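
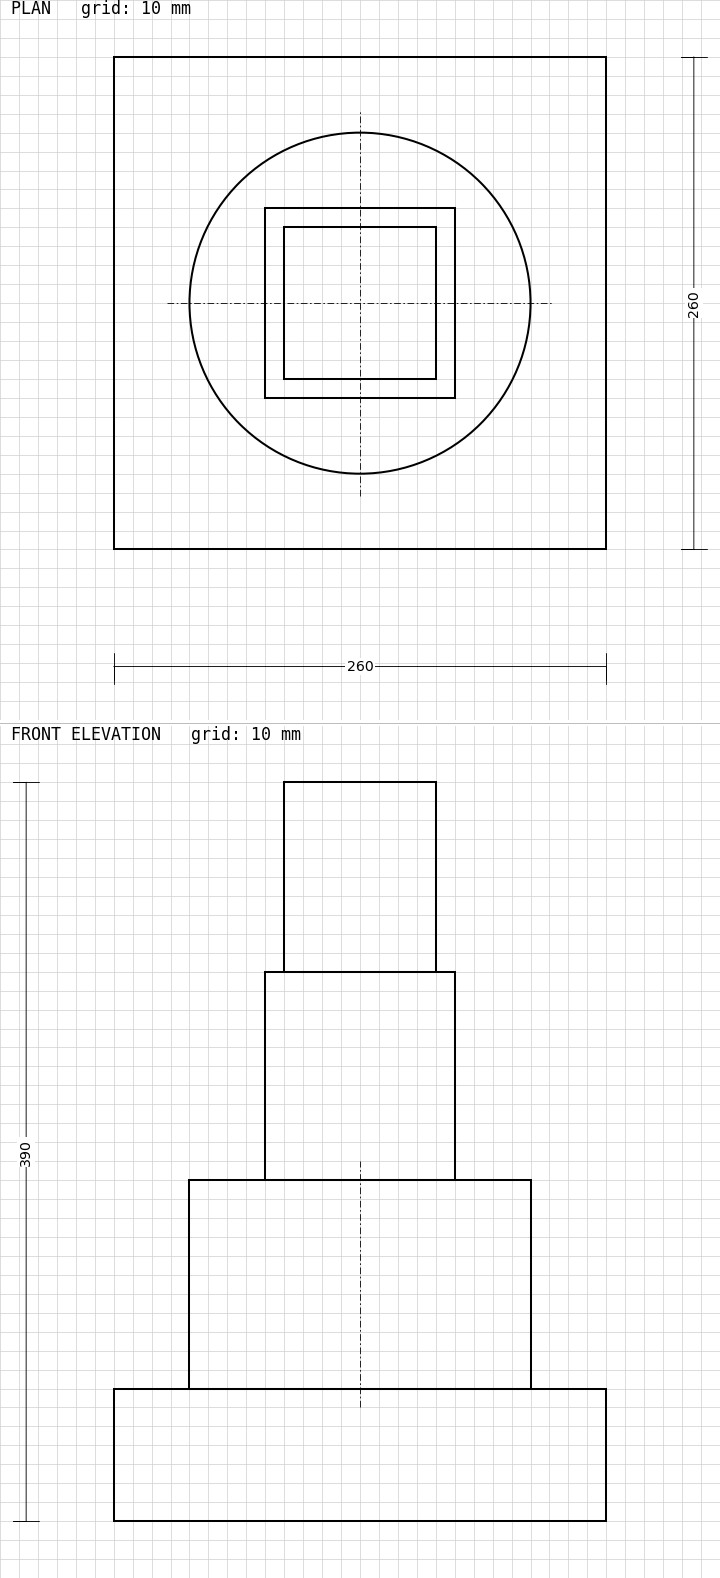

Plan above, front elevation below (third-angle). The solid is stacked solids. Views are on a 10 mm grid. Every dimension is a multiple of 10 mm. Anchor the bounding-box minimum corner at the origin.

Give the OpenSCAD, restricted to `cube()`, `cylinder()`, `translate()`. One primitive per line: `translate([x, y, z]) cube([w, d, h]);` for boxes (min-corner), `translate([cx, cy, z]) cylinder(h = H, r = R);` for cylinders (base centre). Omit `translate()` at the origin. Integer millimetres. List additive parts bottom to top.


cube([260, 260, 70]);
translate([130, 130, 70]) cylinder(h = 110, r = 90);
translate([80, 80, 180]) cube([100, 100, 110]);
translate([90, 90, 290]) cube([80, 80, 100]);


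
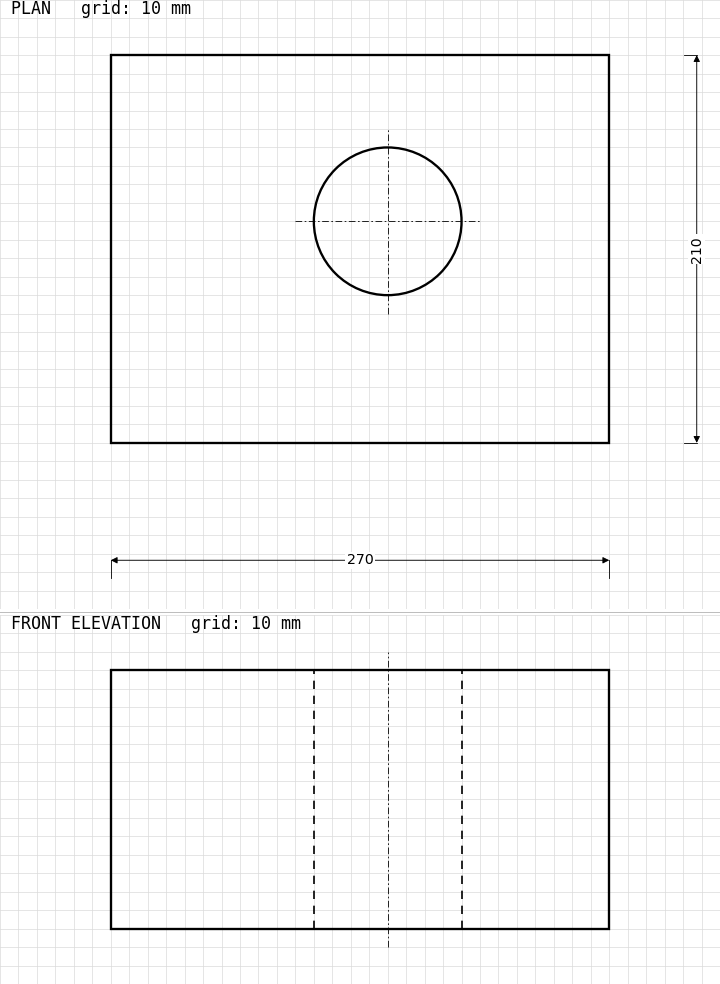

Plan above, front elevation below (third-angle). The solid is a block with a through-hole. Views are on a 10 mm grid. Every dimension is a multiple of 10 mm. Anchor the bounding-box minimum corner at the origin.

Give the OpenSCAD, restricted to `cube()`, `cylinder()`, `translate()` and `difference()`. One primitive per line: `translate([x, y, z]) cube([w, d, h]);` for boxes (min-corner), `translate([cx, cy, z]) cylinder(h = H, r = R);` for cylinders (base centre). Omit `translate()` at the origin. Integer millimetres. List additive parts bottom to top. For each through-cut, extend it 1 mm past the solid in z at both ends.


difference() {
  cube([270, 210, 140]);
  translate([150, 120, -1]) cylinder(h = 142, r = 40);
}


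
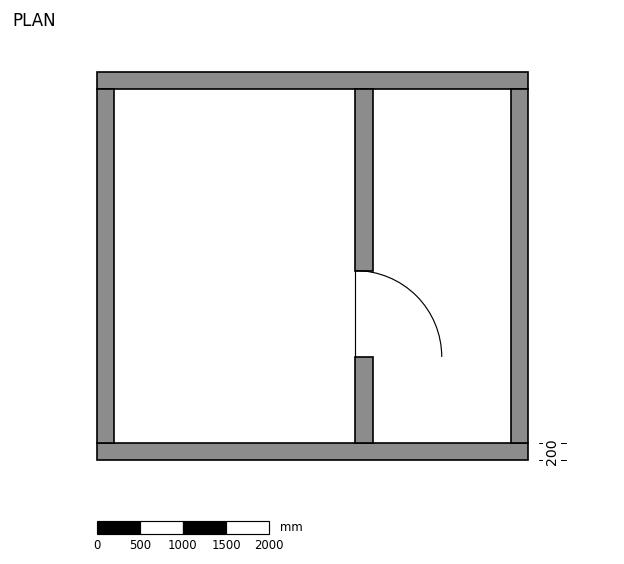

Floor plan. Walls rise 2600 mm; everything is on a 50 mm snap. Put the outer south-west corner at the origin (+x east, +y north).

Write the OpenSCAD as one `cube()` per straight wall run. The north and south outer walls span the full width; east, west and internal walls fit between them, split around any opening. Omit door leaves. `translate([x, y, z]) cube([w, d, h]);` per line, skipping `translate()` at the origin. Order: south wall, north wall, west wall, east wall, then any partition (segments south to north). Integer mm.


cube([5000, 200, 2600]);
translate([0, 4300, 0]) cube([5000, 200, 2600]);
translate([0, 200, 0]) cube([200, 4100, 2600]);
translate([4800, 200, 0]) cube([200, 4100, 2600]);
translate([3000, 200, 0]) cube([200, 1000, 2600]);
translate([3000, 2200, 0]) cube([200, 2100, 2600]);


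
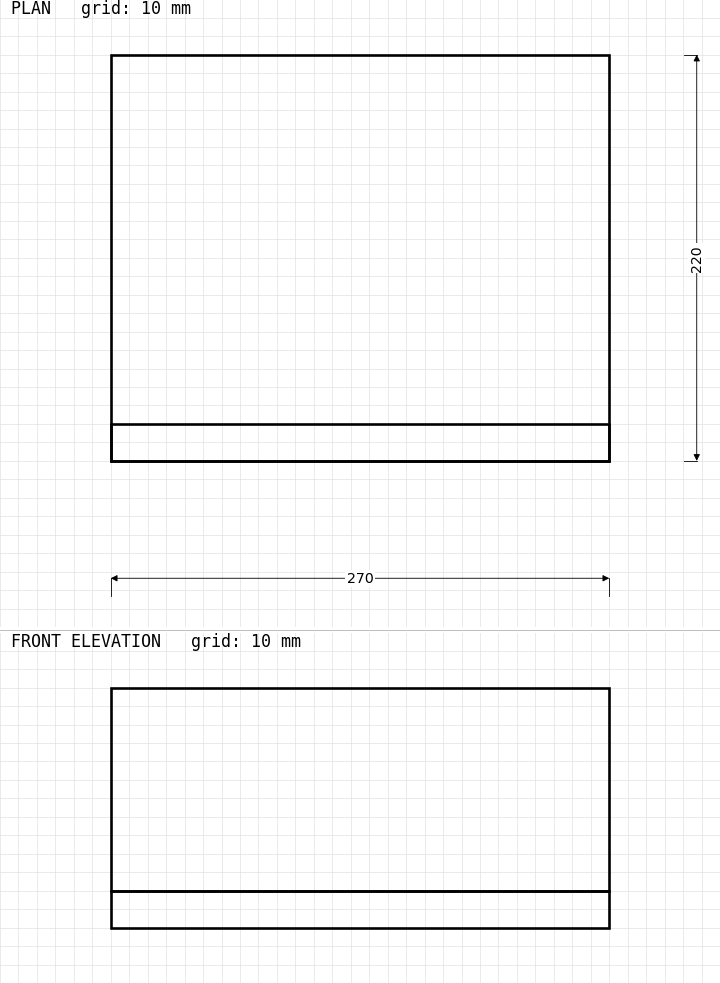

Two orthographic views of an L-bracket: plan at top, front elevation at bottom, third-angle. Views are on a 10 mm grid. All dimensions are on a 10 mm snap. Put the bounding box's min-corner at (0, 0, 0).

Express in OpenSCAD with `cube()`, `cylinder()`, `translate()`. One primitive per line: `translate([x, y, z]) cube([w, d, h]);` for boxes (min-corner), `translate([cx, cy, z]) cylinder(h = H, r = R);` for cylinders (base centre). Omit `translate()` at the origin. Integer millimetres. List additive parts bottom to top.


cube([270, 220, 20]);
translate([0, 0, 20]) cube([270, 20, 110]);


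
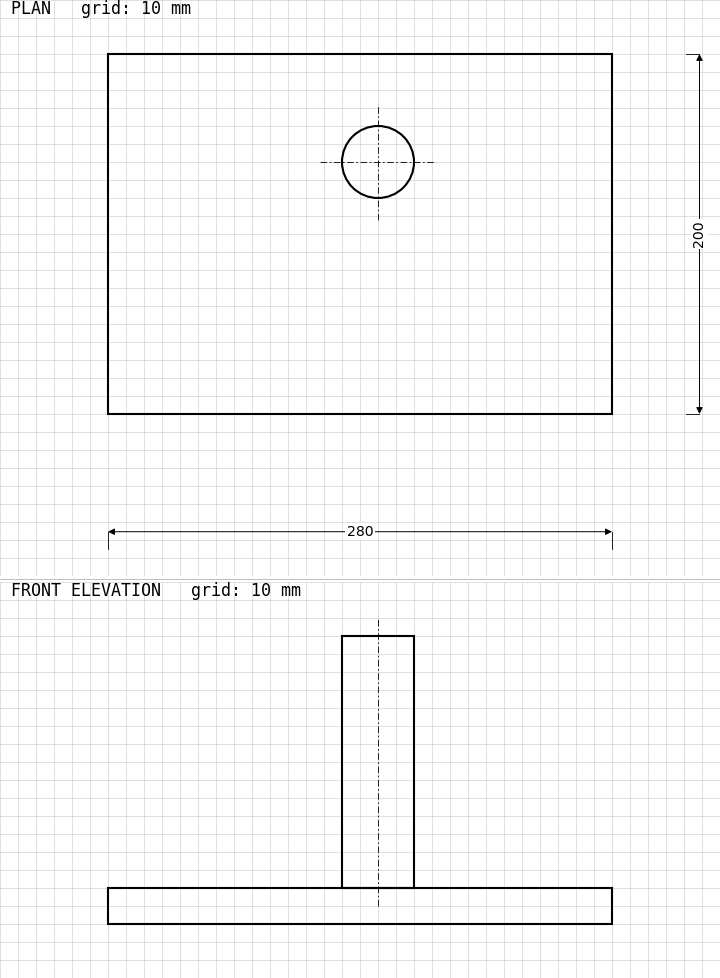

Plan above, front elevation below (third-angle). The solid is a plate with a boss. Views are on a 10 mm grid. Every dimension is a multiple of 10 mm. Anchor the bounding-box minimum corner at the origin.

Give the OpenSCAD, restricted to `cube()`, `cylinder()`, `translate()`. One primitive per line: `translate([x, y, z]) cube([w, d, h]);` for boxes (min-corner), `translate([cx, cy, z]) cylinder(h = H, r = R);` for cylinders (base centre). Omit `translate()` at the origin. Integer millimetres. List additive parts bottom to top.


cube([280, 200, 20]);
translate([150, 140, 20]) cylinder(h = 140, r = 20);


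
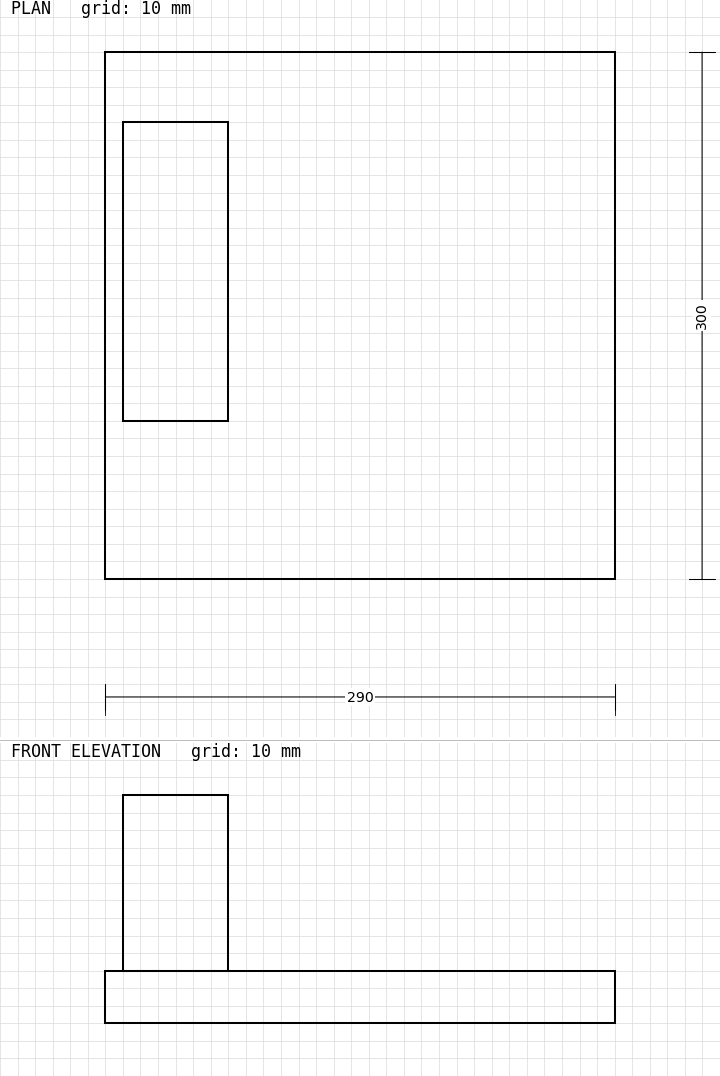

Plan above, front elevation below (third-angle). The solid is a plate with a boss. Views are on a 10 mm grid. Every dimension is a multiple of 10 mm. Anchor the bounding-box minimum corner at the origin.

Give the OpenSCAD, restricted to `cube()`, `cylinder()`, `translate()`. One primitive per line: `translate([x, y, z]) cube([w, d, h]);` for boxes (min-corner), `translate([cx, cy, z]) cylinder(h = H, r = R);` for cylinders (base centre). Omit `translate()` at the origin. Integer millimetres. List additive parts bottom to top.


cube([290, 300, 30]);
translate([10, 90, 30]) cube([60, 170, 100]);


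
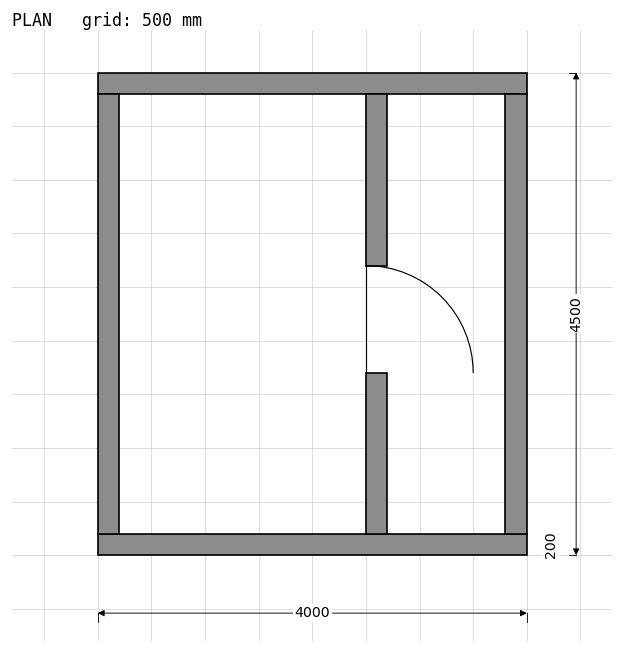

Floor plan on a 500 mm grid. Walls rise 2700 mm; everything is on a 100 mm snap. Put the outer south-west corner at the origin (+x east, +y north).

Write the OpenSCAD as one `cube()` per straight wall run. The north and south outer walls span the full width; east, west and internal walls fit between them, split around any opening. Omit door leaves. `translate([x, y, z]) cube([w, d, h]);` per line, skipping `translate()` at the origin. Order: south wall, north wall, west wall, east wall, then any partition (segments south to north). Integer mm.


cube([4000, 200, 2700]);
translate([0, 4300, 0]) cube([4000, 200, 2700]);
translate([0, 200, 0]) cube([200, 4100, 2700]);
translate([3800, 200, 0]) cube([200, 4100, 2700]);
translate([2500, 200, 0]) cube([200, 1500, 2700]);
translate([2500, 2700, 0]) cube([200, 1600, 2700]);


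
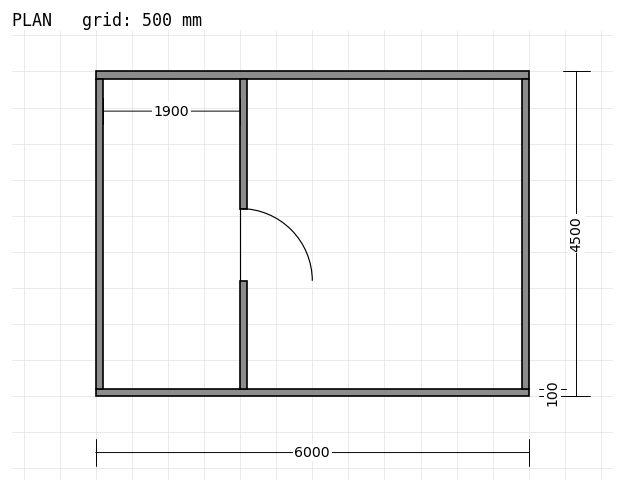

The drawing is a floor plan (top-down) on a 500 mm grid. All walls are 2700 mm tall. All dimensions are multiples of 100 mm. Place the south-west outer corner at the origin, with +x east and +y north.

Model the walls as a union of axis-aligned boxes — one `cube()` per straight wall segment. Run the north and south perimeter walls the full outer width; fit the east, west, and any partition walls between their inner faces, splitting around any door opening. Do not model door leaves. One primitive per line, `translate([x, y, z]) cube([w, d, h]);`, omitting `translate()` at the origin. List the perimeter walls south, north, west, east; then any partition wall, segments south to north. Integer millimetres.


cube([6000, 100, 2700]);
translate([0, 4400, 0]) cube([6000, 100, 2700]);
translate([0, 100, 0]) cube([100, 4300, 2700]);
translate([5900, 100, 0]) cube([100, 4300, 2700]);
translate([2000, 100, 0]) cube([100, 1500, 2700]);
translate([2000, 2600, 0]) cube([100, 1800, 2700]);


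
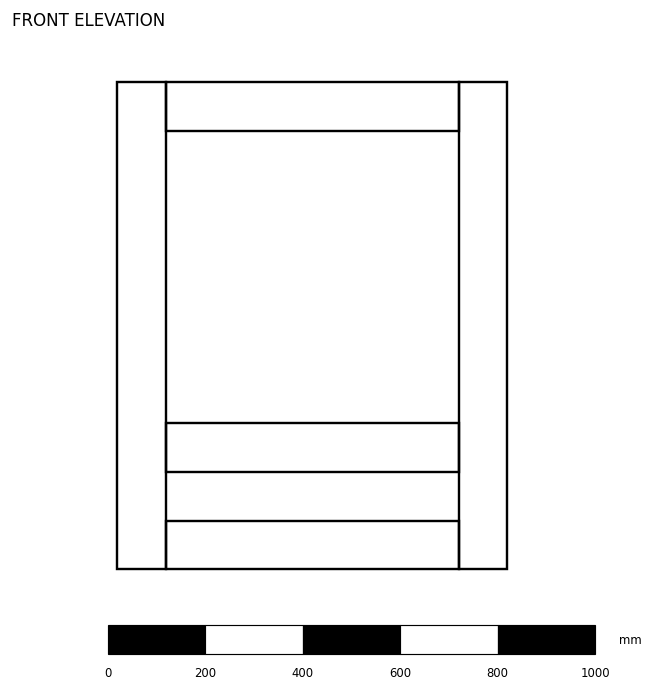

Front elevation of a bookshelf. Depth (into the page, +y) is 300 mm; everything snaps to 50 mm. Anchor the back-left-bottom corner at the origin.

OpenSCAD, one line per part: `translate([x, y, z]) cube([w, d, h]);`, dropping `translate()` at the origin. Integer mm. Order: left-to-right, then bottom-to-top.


cube([100, 300, 1000]);
translate([100, 0, 0]) cube([600, 300, 100]);
translate([100, 0, 200]) cube([600, 300, 100]);
translate([100, 0, 900]) cube([600, 300, 100]);
translate([700, 0, 0]) cube([100, 300, 1000]);


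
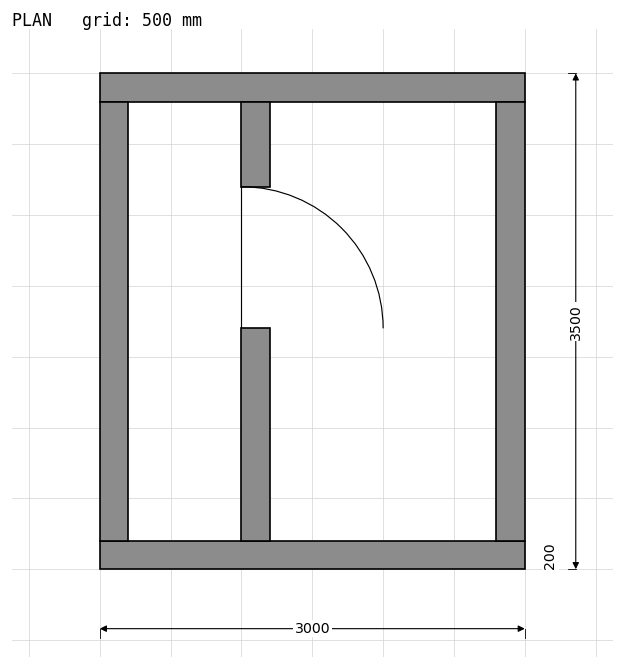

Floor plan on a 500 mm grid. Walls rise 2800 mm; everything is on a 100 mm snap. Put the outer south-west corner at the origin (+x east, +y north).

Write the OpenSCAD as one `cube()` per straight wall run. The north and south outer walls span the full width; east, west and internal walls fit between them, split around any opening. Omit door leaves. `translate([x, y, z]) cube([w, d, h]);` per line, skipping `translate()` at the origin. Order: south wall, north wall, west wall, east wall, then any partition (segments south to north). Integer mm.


cube([3000, 200, 2800]);
translate([0, 3300, 0]) cube([3000, 200, 2800]);
translate([0, 200, 0]) cube([200, 3100, 2800]);
translate([2800, 200, 0]) cube([200, 3100, 2800]);
translate([1000, 200, 0]) cube([200, 1500, 2800]);
translate([1000, 2700, 0]) cube([200, 600, 2800]);


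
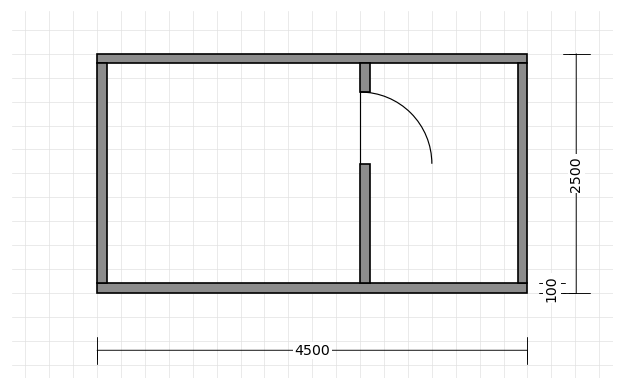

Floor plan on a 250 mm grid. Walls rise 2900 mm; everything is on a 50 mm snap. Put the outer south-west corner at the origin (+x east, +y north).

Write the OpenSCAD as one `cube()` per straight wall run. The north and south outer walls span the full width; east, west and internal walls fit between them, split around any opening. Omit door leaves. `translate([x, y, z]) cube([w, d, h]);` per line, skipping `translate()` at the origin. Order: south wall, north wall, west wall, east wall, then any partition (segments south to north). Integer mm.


cube([4500, 100, 2900]);
translate([0, 2400, 0]) cube([4500, 100, 2900]);
translate([0, 100, 0]) cube([100, 2300, 2900]);
translate([4400, 100, 0]) cube([100, 2300, 2900]);
translate([2750, 100, 0]) cube([100, 1250, 2900]);
translate([2750, 2100, 0]) cube([100, 300, 2900]);


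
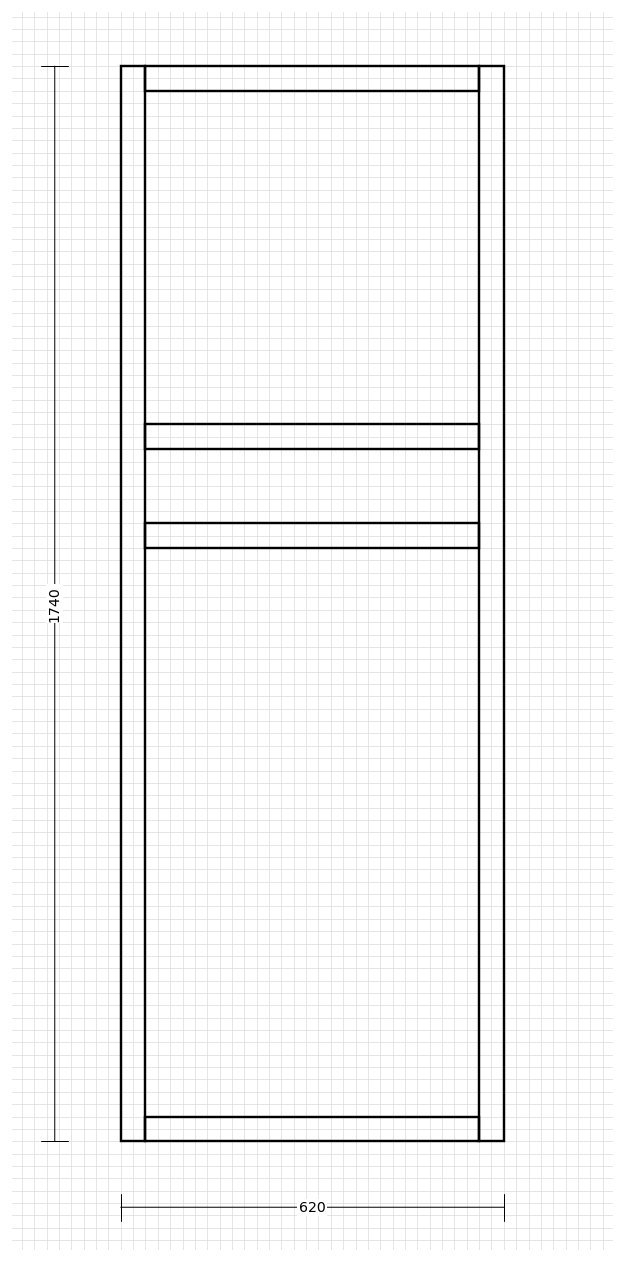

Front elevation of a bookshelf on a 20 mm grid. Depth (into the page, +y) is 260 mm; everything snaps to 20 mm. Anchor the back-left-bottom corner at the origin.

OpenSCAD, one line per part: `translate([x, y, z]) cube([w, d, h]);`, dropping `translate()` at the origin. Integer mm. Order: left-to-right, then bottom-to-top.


cube([40, 260, 1740]);
translate([40, 0, 0]) cube([540, 260, 40]);
translate([40, 0, 960]) cube([540, 260, 40]);
translate([40, 0, 1120]) cube([540, 260, 40]);
translate([40, 0, 1700]) cube([540, 260, 40]);
translate([580, 0, 0]) cube([40, 260, 1740]);


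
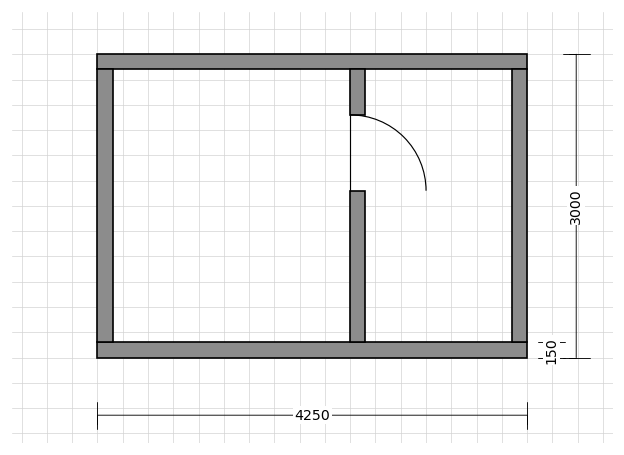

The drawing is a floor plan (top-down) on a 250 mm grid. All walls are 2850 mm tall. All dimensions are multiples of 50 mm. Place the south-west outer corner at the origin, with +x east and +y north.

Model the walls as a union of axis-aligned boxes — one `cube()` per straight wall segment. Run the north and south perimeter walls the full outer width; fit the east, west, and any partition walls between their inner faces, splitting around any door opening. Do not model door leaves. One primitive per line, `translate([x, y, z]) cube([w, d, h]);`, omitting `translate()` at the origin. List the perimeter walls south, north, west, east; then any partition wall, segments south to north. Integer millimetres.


cube([4250, 150, 2850]);
translate([0, 2850, 0]) cube([4250, 150, 2850]);
translate([0, 150, 0]) cube([150, 2700, 2850]);
translate([4100, 150, 0]) cube([150, 2700, 2850]);
translate([2500, 150, 0]) cube([150, 1500, 2850]);
translate([2500, 2400, 0]) cube([150, 450, 2850]);


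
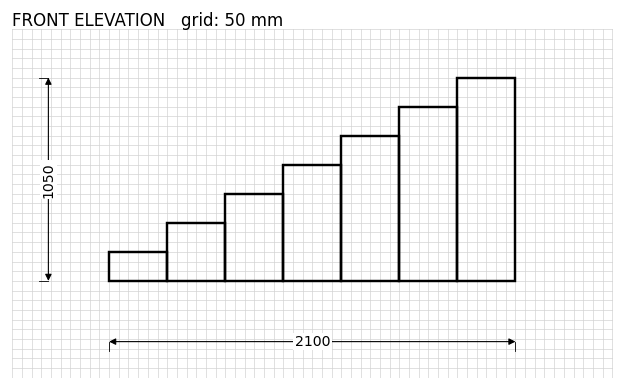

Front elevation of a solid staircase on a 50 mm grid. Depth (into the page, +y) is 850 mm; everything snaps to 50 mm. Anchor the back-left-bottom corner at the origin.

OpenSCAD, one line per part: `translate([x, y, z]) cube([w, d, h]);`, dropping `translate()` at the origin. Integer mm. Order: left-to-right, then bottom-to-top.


cube([300, 850, 150]);
translate([300, 0, 0]) cube([300, 850, 300]);
translate([600, 0, 0]) cube([300, 850, 450]);
translate([900, 0, 0]) cube([300, 850, 600]);
translate([1200, 0, 0]) cube([300, 850, 750]);
translate([1500, 0, 0]) cube([300, 850, 900]);
translate([1800, 0, 0]) cube([300, 850, 1050]);


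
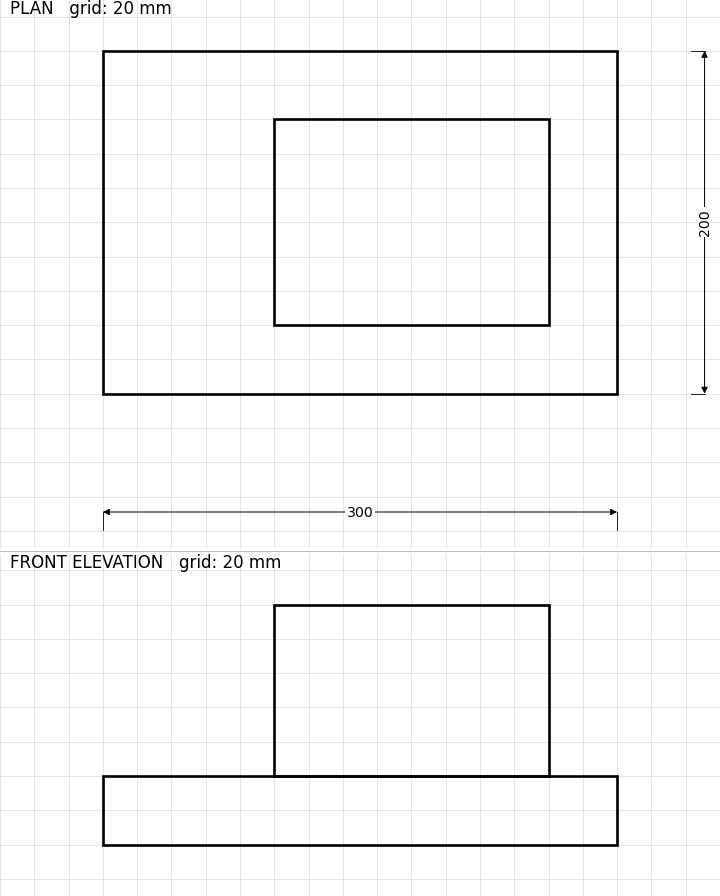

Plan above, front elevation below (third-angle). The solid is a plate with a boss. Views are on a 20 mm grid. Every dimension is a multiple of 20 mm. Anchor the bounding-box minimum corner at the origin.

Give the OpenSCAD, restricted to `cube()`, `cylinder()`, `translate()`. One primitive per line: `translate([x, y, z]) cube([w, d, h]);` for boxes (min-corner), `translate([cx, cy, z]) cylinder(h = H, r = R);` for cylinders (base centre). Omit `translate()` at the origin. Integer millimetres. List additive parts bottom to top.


cube([300, 200, 40]);
translate([100, 40, 40]) cube([160, 120, 100]);


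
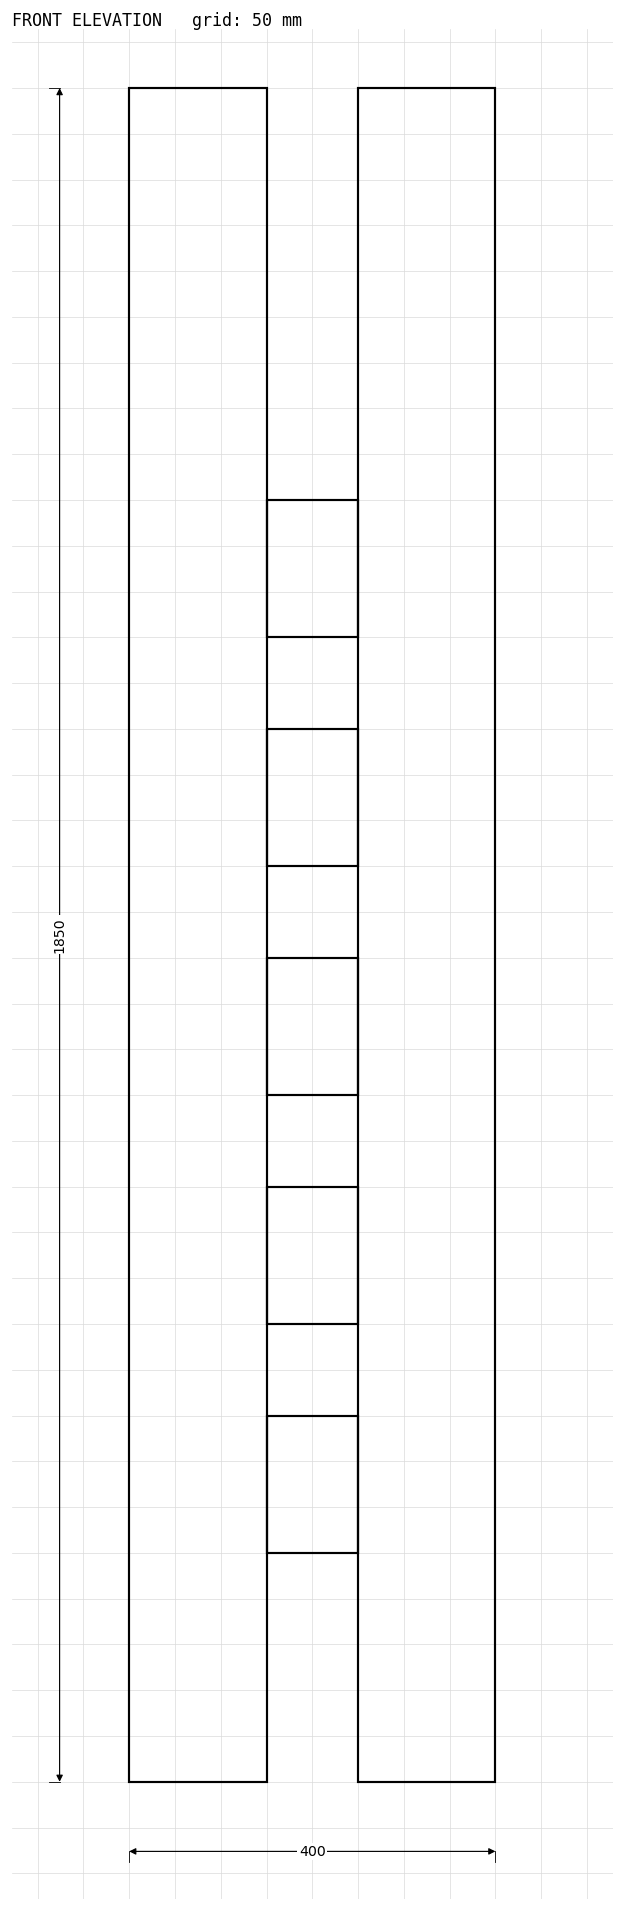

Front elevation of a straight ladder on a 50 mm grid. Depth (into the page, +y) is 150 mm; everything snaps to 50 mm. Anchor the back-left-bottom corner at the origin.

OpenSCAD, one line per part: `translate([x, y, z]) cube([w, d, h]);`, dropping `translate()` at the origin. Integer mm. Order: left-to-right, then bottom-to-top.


cube([150, 150, 1850]);
translate([150, 0, 250]) cube([100, 150, 150]);
translate([150, 0, 500]) cube([100, 150, 150]);
translate([150, 0, 750]) cube([100, 150, 150]);
translate([150, 0, 1000]) cube([100, 150, 150]);
translate([150, 0, 1250]) cube([100, 150, 150]);
translate([250, 0, 0]) cube([150, 150, 1850]);


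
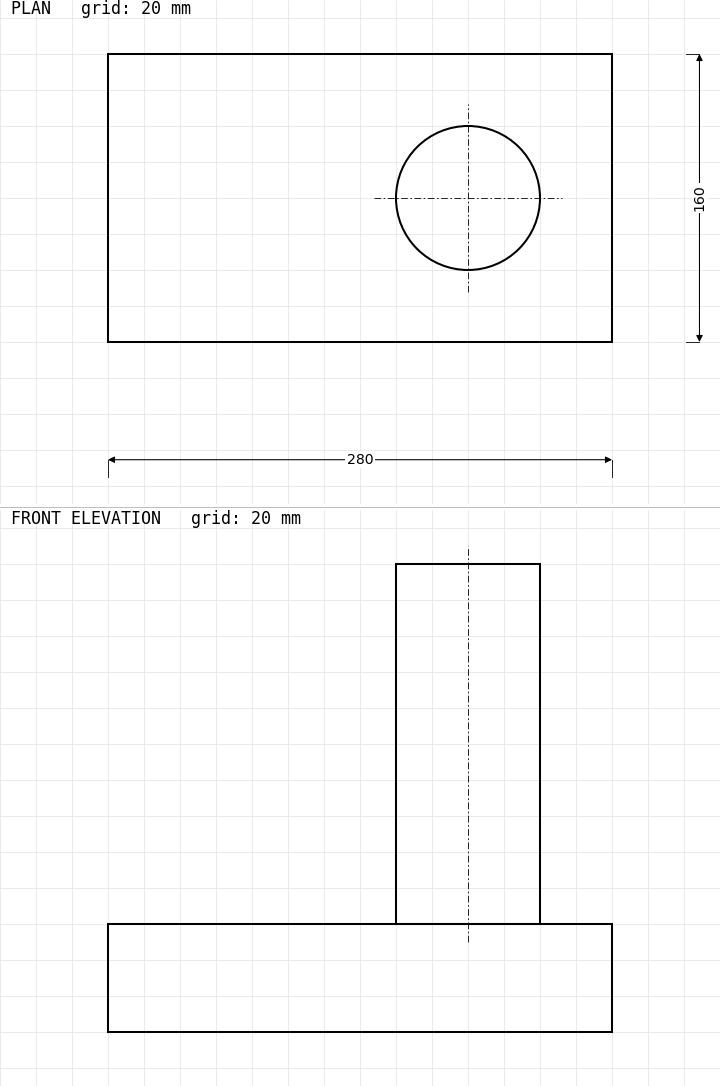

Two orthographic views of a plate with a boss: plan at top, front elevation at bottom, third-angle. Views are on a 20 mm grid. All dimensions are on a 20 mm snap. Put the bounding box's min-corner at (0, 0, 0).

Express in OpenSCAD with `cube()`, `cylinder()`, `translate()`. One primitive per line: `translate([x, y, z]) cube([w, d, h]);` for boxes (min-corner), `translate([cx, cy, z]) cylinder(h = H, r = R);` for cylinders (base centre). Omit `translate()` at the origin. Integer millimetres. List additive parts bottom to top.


cube([280, 160, 60]);
translate([200, 80, 60]) cylinder(h = 200, r = 40);


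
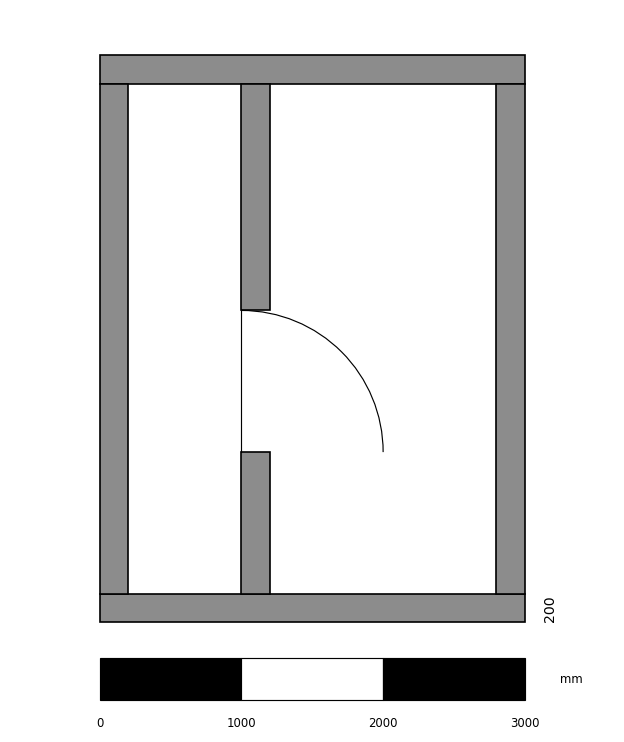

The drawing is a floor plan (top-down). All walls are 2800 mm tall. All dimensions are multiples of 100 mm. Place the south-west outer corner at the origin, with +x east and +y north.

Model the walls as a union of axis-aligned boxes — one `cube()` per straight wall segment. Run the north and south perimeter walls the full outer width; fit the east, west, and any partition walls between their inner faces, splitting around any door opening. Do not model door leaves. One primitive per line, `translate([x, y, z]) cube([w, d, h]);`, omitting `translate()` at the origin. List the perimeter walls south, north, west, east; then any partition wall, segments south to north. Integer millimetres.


cube([3000, 200, 2800]);
translate([0, 3800, 0]) cube([3000, 200, 2800]);
translate([0, 200, 0]) cube([200, 3600, 2800]);
translate([2800, 200, 0]) cube([200, 3600, 2800]);
translate([1000, 200, 0]) cube([200, 1000, 2800]);
translate([1000, 2200, 0]) cube([200, 1600, 2800]);


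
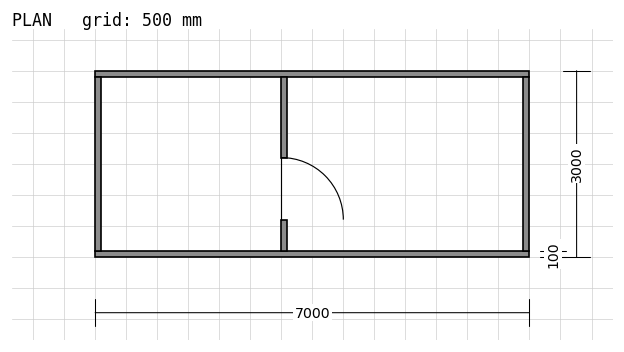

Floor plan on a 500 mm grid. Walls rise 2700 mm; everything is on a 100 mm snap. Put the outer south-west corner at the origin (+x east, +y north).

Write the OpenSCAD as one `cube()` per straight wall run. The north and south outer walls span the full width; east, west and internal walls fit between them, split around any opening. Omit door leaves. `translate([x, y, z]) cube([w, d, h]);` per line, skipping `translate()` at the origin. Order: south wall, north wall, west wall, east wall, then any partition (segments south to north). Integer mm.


cube([7000, 100, 2700]);
translate([0, 2900, 0]) cube([7000, 100, 2700]);
translate([0, 100, 0]) cube([100, 2800, 2700]);
translate([6900, 100, 0]) cube([100, 2800, 2700]);
translate([3000, 100, 0]) cube([100, 500, 2700]);
translate([3000, 1600, 0]) cube([100, 1300, 2700]);


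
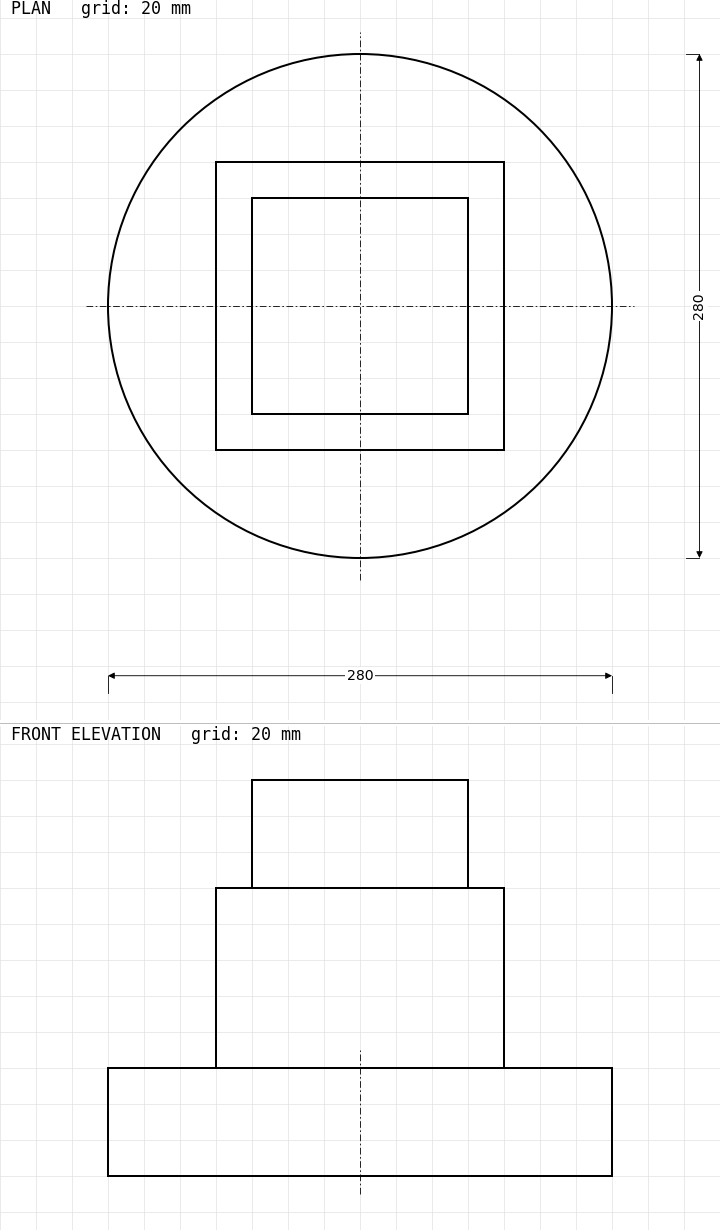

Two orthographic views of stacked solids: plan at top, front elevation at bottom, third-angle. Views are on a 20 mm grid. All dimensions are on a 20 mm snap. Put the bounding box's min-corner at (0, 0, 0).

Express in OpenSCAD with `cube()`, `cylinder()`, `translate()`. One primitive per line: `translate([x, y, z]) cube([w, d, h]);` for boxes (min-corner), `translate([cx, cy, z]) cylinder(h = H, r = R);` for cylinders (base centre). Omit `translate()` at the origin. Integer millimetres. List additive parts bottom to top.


translate([140, 140, 0]) cylinder(h = 60, r = 140);
translate([60, 60, 60]) cube([160, 160, 100]);
translate([80, 80, 160]) cube([120, 120, 60]);


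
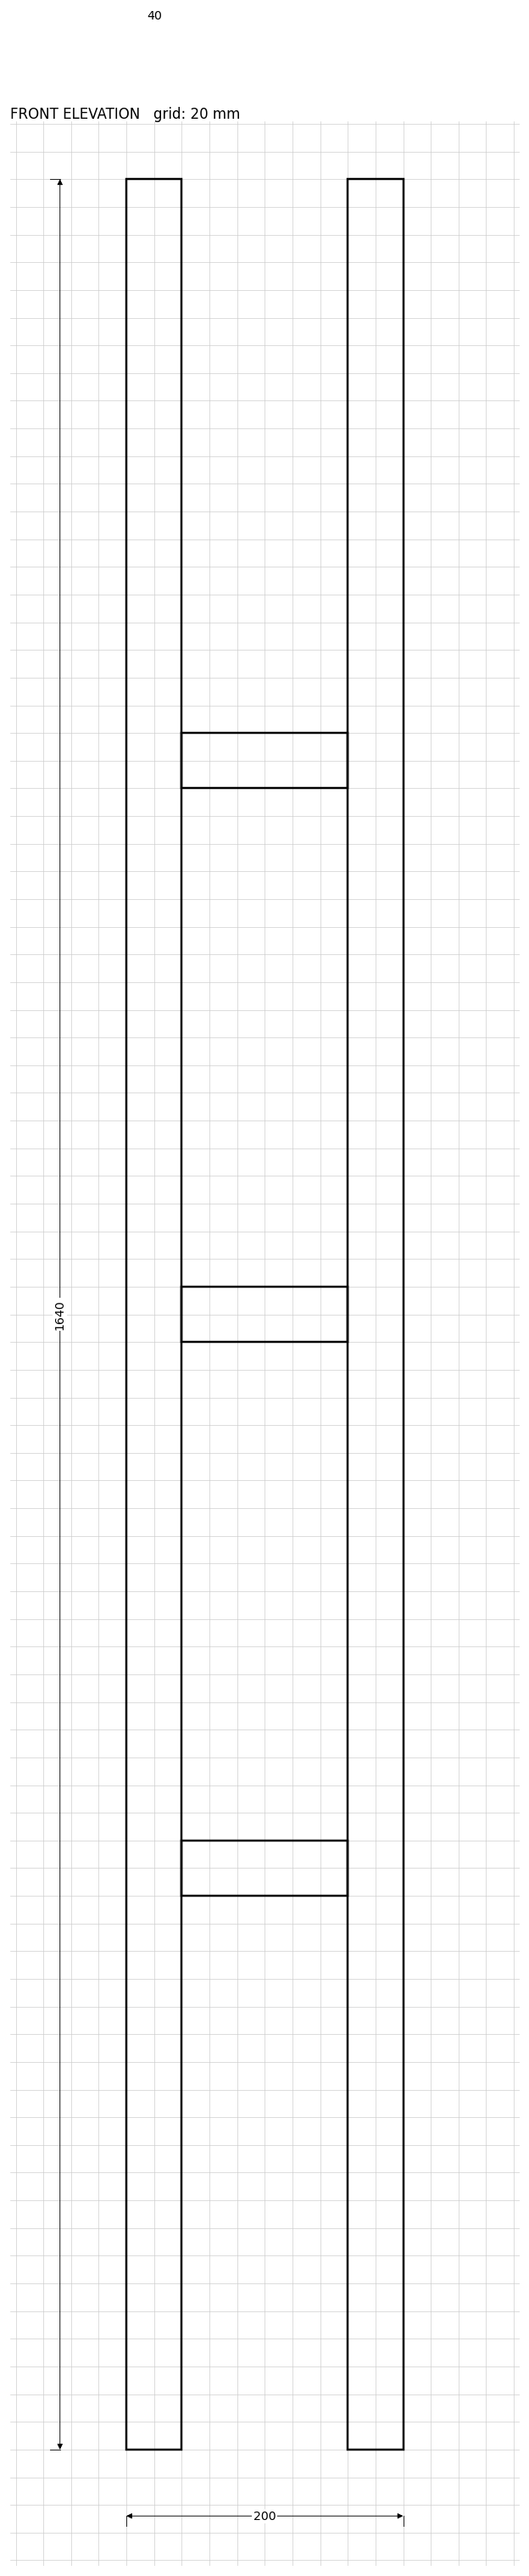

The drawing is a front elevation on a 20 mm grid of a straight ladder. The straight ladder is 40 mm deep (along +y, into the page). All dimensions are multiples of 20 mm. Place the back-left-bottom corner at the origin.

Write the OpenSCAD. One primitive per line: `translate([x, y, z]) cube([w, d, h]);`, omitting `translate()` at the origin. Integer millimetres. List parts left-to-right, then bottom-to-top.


cube([40, 40, 1640]);
translate([40, 0, 400]) cube([120, 40, 40]);
translate([40, 0, 800]) cube([120, 40, 40]);
translate([40, 0, 1200]) cube([120, 40, 40]);
translate([160, 0, 0]) cube([40, 40, 1640]);


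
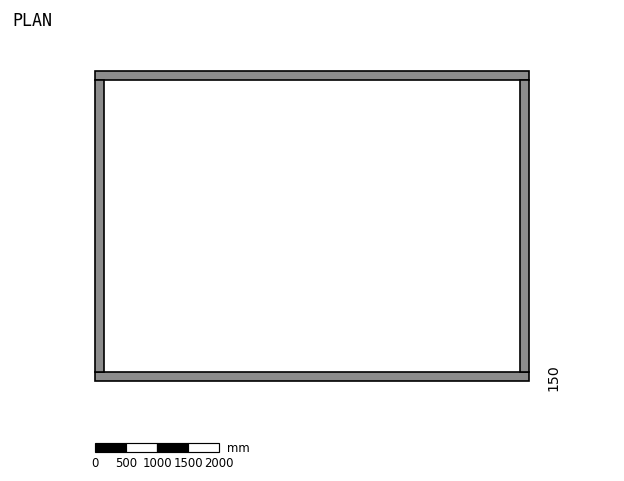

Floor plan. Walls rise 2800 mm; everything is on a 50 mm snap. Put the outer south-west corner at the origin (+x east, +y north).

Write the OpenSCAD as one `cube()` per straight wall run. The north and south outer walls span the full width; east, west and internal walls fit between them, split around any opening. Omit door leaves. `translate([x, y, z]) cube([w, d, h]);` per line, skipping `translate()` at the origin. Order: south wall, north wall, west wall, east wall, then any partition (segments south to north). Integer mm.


cube([7000, 150, 2800]);
translate([0, 4850, 0]) cube([7000, 150, 2800]);
translate([0, 150, 0]) cube([150, 4700, 2800]);
translate([6850, 150, 0]) cube([150, 4700, 2800]);


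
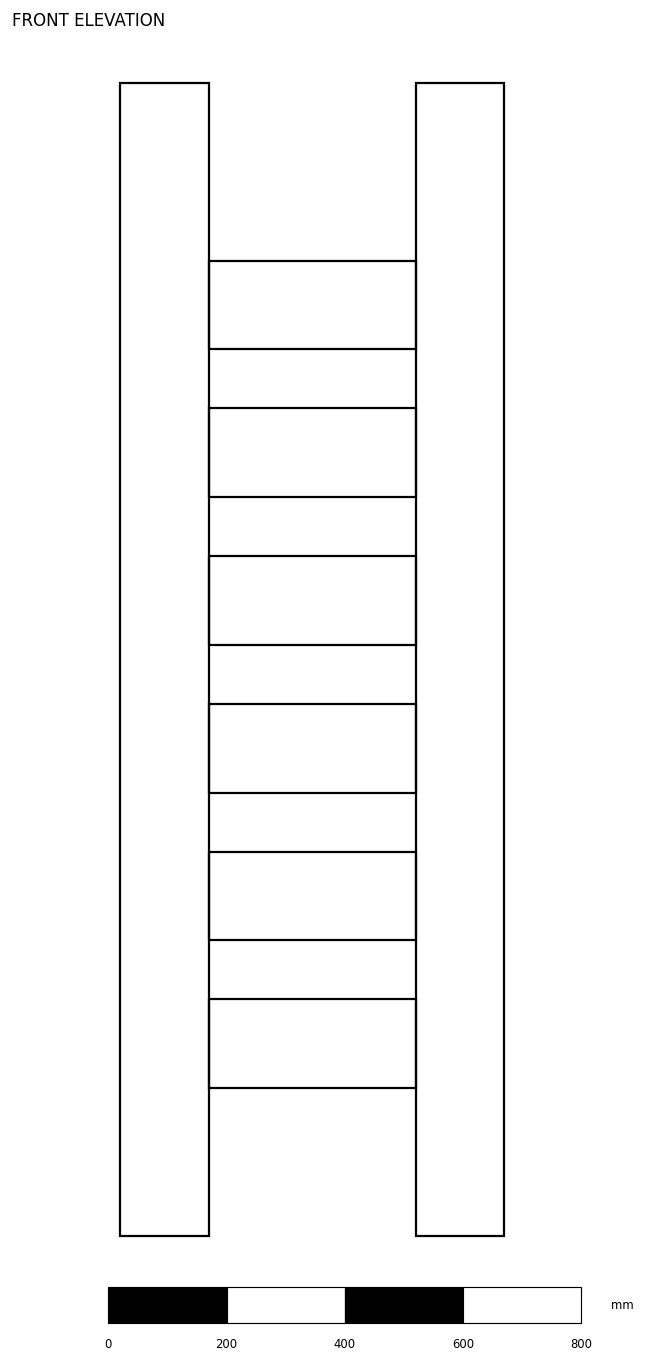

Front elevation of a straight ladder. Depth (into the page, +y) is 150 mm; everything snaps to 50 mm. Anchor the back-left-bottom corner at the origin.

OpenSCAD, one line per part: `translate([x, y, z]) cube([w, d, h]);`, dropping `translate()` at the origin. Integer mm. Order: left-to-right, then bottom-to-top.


cube([150, 150, 1950]);
translate([150, 0, 250]) cube([350, 150, 150]);
translate([150, 0, 500]) cube([350, 150, 150]);
translate([150, 0, 750]) cube([350, 150, 150]);
translate([150, 0, 1000]) cube([350, 150, 150]);
translate([150, 0, 1250]) cube([350, 150, 150]);
translate([150, 0, 1500]) cube([350, 150, 150]);
translate([500, 0, 0]) cube([150, 150, 1950]);


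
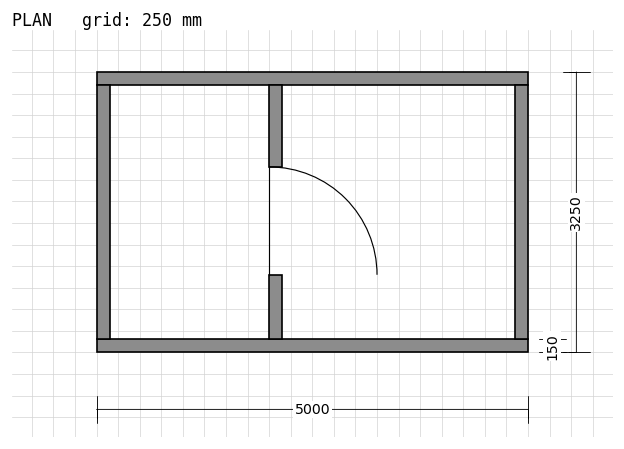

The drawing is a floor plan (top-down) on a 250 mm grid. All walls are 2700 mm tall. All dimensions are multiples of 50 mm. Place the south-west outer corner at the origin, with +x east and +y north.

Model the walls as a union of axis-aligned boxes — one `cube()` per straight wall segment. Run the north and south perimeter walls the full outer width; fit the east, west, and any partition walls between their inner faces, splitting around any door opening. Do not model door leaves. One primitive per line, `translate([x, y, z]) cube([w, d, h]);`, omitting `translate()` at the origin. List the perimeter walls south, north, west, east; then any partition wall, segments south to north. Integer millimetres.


cube([5000, 150, 2700]);
translate([0, 3100, 0]) cube([5000, 150, 2700]);
translate([0, 150, 0]) cube([150, 2950, 2700]);
translate([4850, 150, 0]) cube([150, 2950, 2700]);
translate([2000, 150, 0]) cube([150, 750, 2700]);
translate([2000, 2150, 0]) cube([150, 950, 2700]);


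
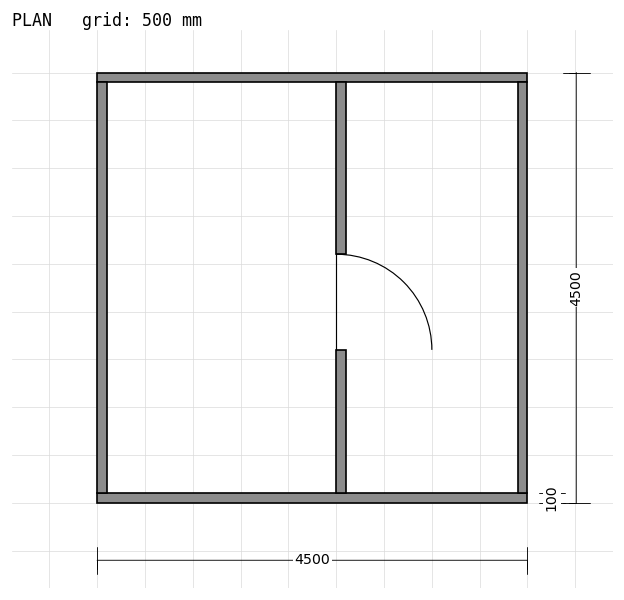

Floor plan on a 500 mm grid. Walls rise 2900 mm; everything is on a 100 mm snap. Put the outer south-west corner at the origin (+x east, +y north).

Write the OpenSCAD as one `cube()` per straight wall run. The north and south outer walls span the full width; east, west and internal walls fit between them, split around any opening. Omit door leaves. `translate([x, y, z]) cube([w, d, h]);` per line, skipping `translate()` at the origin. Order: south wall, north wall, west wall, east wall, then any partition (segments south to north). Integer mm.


cube([4500, 100, 2900]);
translate([0, 4400, 0]) cube([4500, 100, 2900]);
translate([0, 100, 0]) cube([100, 4300, 2900]);
translate([4400, 100, 0]) cube([100, 4300, 2900]);
translate([2500, 100, 0]) cube([100, 1500, 2900]);
translate([2500, 2600, 0]) cube([100, 1800, 2900]);


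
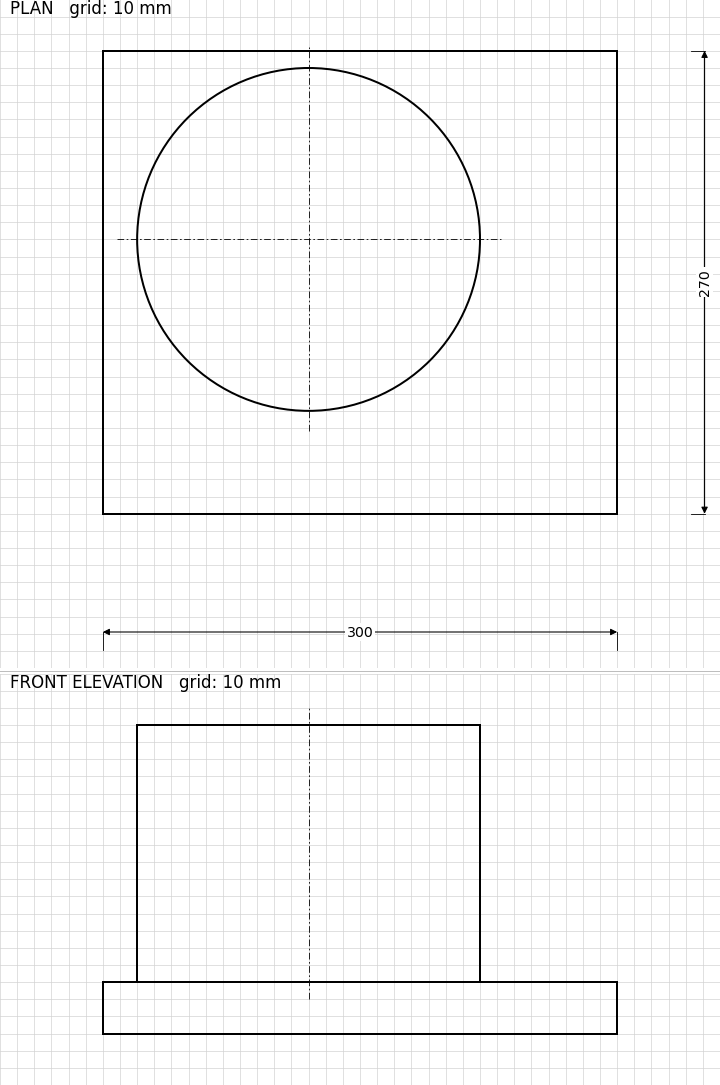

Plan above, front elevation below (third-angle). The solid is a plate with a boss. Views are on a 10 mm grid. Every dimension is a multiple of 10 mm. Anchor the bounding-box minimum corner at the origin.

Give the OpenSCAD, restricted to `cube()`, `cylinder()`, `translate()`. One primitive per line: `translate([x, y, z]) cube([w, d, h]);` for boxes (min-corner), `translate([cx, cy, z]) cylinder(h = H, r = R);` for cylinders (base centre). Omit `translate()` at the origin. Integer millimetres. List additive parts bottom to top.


cube([300, 270, 30]);
translate([120, 160, 30]) cylinder(h = 150, r = 100);


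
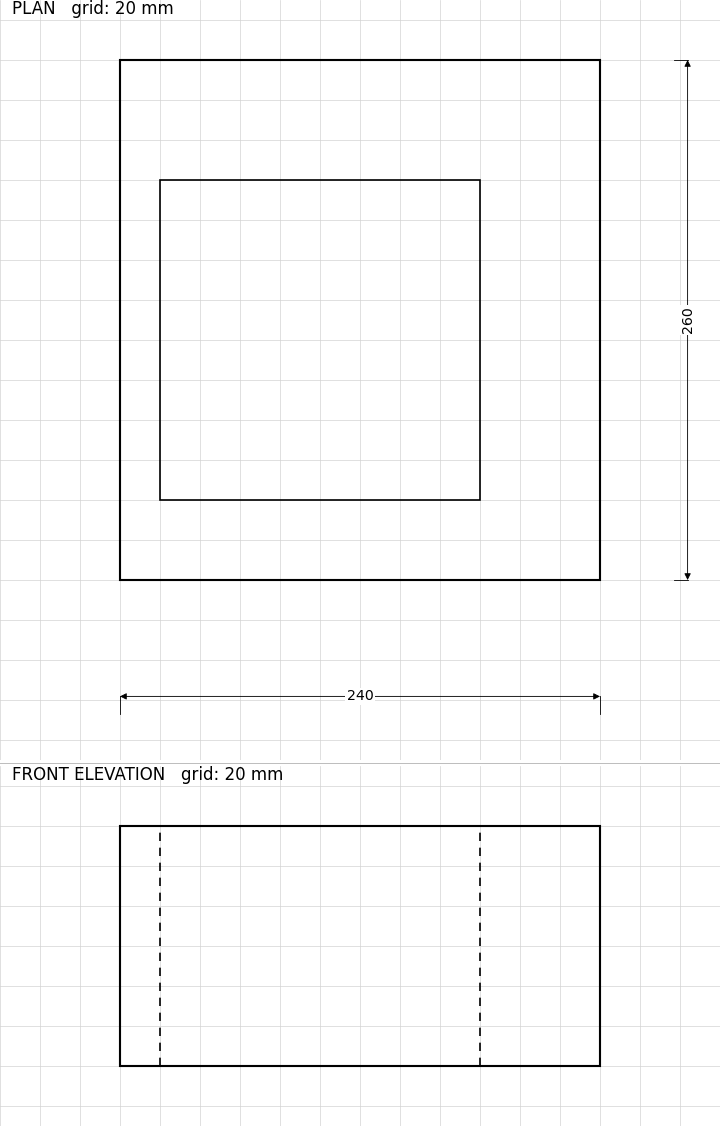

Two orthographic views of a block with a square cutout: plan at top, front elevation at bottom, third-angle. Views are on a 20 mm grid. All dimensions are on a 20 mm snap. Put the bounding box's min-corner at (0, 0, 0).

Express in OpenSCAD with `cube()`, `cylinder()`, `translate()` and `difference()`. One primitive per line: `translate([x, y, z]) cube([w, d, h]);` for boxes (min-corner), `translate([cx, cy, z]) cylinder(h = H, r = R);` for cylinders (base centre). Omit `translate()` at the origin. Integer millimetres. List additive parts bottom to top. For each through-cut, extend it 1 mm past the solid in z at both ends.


difference() {
  cube([240, 260, 120]);
  translate([20, 40, -1]) cube([160, 160, 122]);
}


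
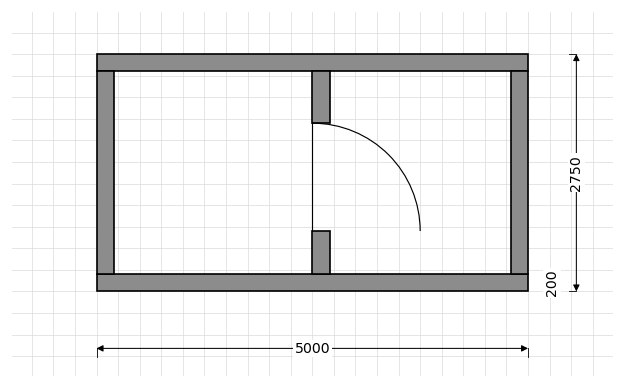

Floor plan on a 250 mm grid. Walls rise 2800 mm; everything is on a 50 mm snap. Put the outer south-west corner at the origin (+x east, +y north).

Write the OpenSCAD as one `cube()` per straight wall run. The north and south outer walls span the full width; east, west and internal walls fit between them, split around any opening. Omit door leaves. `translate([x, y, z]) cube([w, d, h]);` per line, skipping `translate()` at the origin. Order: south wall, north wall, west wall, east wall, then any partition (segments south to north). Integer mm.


cube([5000, 200, 2800]);
translate([0, 2550, 0]) cube([5000, 200, 2800]);
translate([0, 200, 0]) cube([200, 2350, 2800]);
translate([4800, 200, 0]) cube([200, 2350, 2800]);
translate([2500, 200, 0]) cube([200, 500, 2800]);
translate([2500, 1950, 0]) cube([200, 600, 2800]);


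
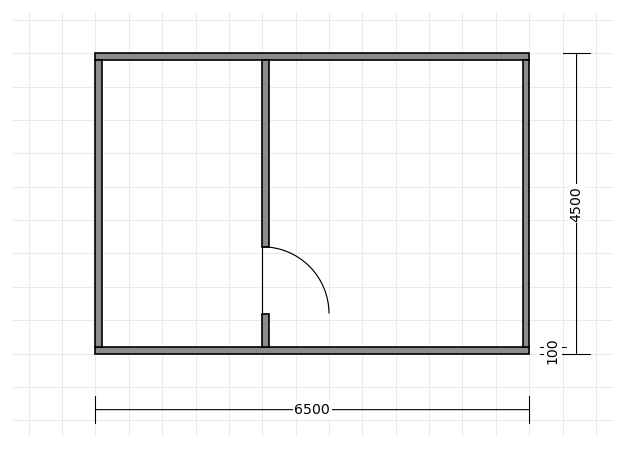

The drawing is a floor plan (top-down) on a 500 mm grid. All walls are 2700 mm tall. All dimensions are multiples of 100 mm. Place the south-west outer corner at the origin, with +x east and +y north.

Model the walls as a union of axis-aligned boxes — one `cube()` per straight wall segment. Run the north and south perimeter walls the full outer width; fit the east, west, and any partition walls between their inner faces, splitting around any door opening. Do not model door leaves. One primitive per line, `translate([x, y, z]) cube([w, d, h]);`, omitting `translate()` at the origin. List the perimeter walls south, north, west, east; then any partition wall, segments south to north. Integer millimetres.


cube([6500, 100, 2700]);
translate([0, 4400, 0]) cube([6500, 100, 2700]);
translate([0, 100, 0]) cube([100, 4300, 2700]);
translate([6400, 100, 0]) cube([100, 4300, 2700]);
translate([2500, 100, 0]) cube([100, 500, 2700]);
translate([2500, 1600, 0]) cube([100, 2800, 2700]);


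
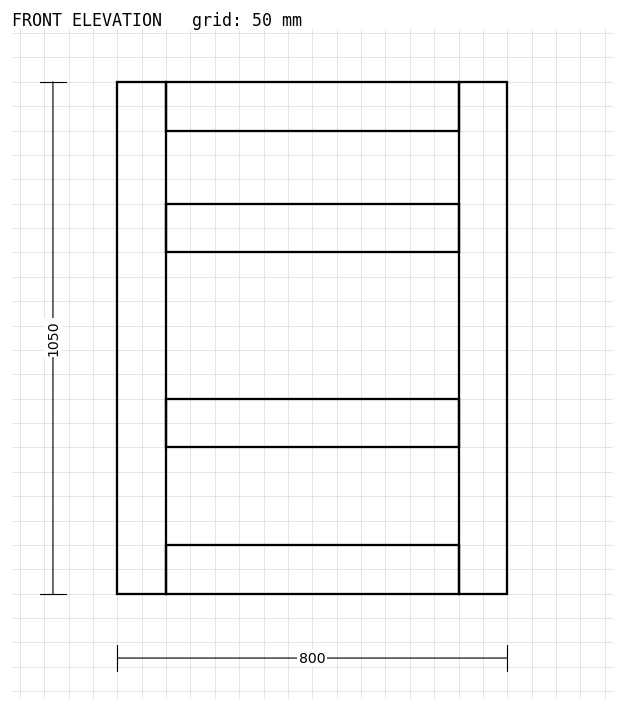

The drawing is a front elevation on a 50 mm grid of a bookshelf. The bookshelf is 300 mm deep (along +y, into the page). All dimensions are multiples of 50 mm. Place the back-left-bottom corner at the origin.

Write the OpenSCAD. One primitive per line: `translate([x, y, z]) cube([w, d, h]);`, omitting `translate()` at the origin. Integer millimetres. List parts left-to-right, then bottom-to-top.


cube([100, 300, 1050]);
translate([100, 0, 0]) cube([600, 300, 100]);
translate([100, 0, 300]) cube([600, 300, 100]);
translate([100, 0, 700]) cube([600, 300, 100]);
translate([100, 0, 950]) cube([600, 300, 100]);
translate([700, 0, 0]) cube([100, 300, 1050]);


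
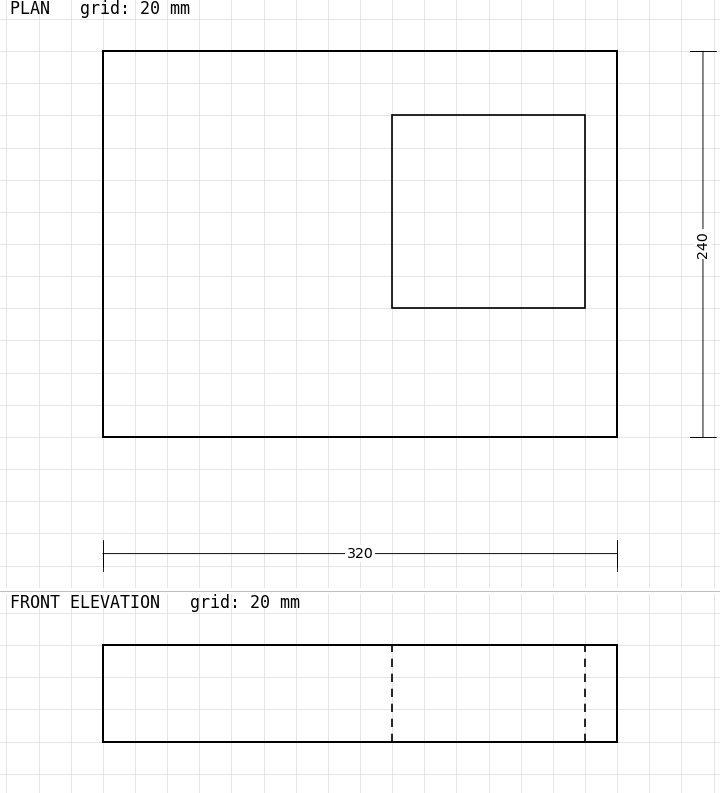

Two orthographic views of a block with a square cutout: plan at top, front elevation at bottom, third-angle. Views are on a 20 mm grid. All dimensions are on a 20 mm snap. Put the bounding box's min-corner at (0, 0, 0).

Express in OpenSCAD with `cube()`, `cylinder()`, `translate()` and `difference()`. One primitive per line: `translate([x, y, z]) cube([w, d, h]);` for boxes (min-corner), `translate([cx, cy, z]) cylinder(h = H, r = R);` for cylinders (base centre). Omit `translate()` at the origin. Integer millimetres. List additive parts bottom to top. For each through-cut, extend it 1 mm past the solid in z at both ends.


difference() {
  cube([320, 240, 60]);
  translate([180, 80, -1]) cube([120, 120, 62]);
}


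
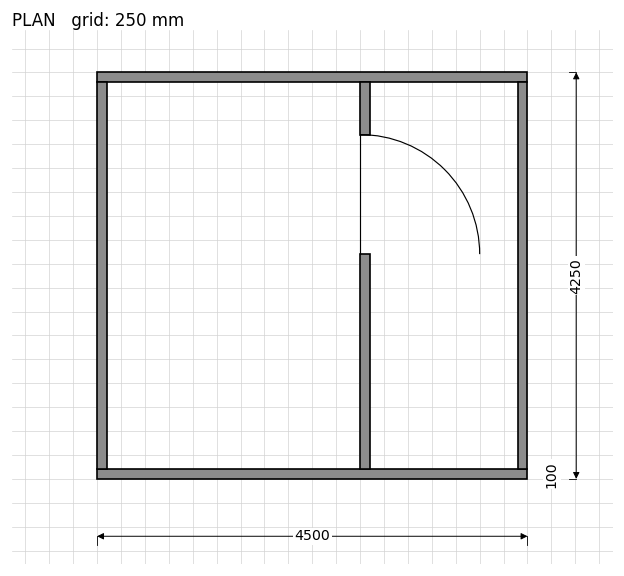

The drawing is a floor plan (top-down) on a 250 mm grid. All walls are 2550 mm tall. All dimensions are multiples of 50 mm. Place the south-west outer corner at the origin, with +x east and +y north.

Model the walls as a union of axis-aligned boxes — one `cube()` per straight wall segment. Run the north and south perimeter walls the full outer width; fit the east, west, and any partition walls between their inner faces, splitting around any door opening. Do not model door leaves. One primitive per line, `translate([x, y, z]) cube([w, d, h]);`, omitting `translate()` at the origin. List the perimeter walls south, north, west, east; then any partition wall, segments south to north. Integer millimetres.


cube([4500, 100, 2550]);
translate([0, 4150, 0]) cube([4500, 100, 2550]);
translate([0, 100, 0]) cube([100, 4050, 2550]);
translate([4400, 100, 0]) cube([100, 4050, 2550]);
translate([2750, 100, 0]) cube([100, 2250, 2550]);
translate([2750, 3600, 0]) cube([100, 550, 2550]);


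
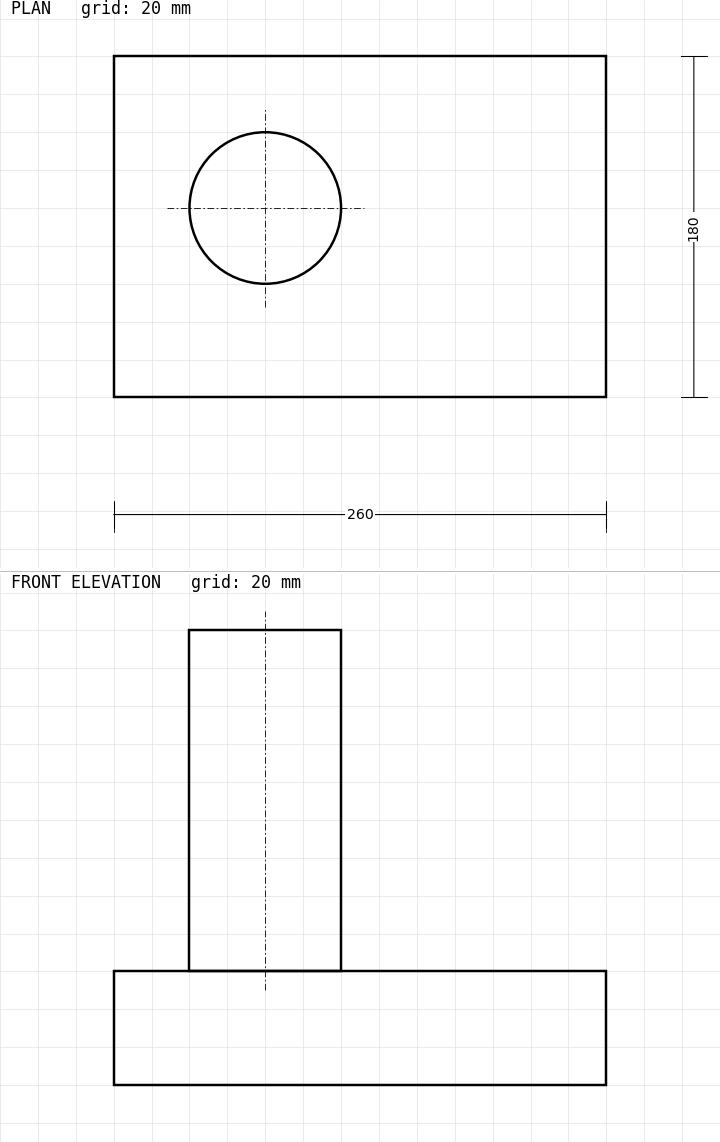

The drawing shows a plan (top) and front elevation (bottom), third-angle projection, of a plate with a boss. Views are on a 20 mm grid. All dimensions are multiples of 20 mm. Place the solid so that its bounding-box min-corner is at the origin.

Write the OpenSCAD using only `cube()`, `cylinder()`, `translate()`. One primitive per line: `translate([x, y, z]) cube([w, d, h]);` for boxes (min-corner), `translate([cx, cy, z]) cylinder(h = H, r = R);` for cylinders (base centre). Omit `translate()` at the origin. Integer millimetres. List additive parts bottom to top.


cube([260, 180, 60]);
translate([80, 100, 60]) cylinder(h = 180, r = 40);


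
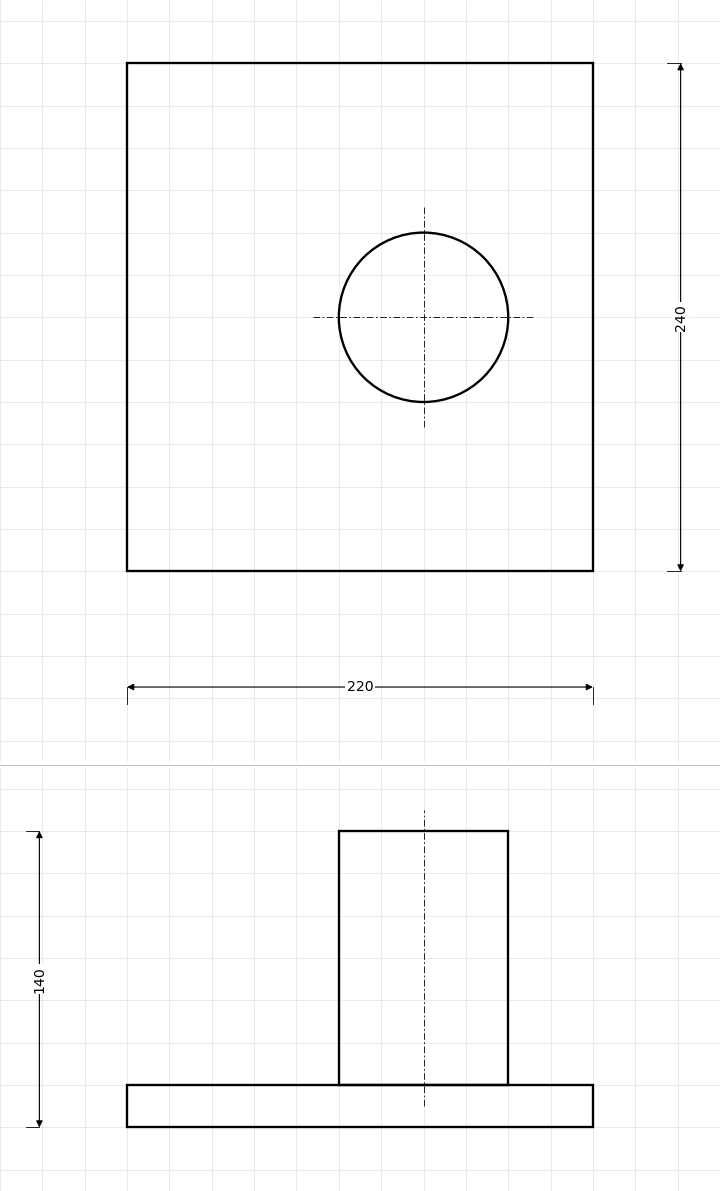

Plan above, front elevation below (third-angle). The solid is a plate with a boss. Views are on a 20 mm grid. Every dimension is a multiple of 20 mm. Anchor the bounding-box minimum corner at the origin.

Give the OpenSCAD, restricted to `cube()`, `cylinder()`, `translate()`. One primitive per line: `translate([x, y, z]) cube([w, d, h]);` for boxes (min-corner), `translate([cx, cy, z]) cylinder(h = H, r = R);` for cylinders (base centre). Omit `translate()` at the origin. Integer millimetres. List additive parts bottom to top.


cube([220, 240, 20]);
translate([140, 120, 20]) cylinder(h = 120, r = 40);


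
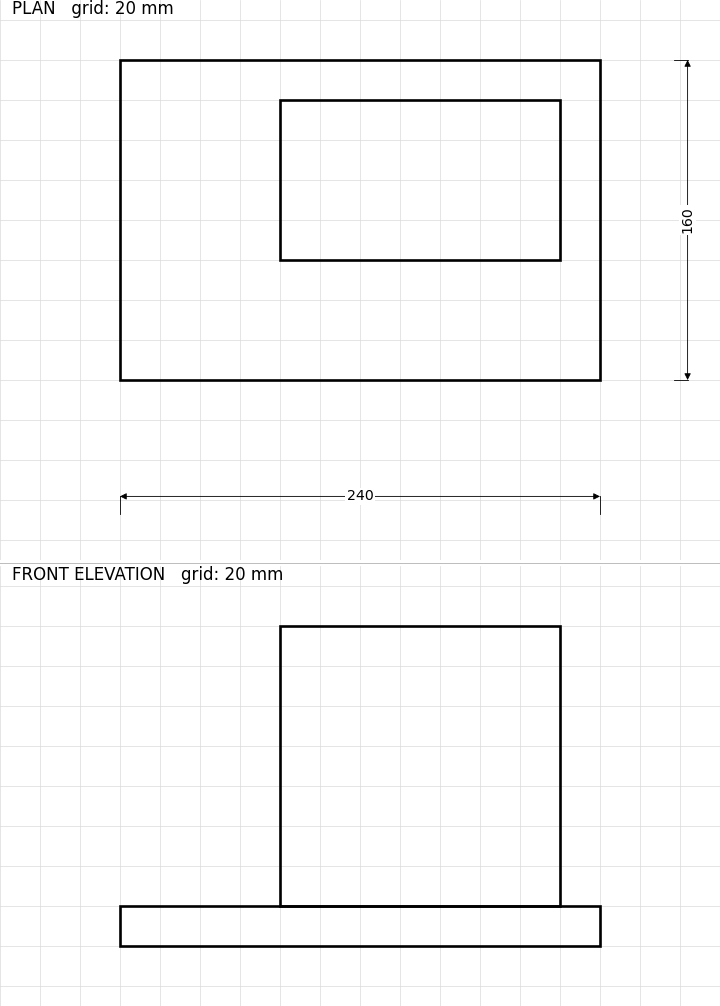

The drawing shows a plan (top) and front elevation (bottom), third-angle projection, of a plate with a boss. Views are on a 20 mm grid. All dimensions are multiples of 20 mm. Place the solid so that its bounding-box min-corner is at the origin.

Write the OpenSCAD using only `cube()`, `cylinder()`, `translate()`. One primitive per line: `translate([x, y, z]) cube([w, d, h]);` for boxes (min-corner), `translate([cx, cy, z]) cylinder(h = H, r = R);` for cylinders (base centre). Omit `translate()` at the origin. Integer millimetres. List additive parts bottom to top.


cube([240, 160, 20]);
translate([80, 60, 20]) cube([140, 80, 140]);


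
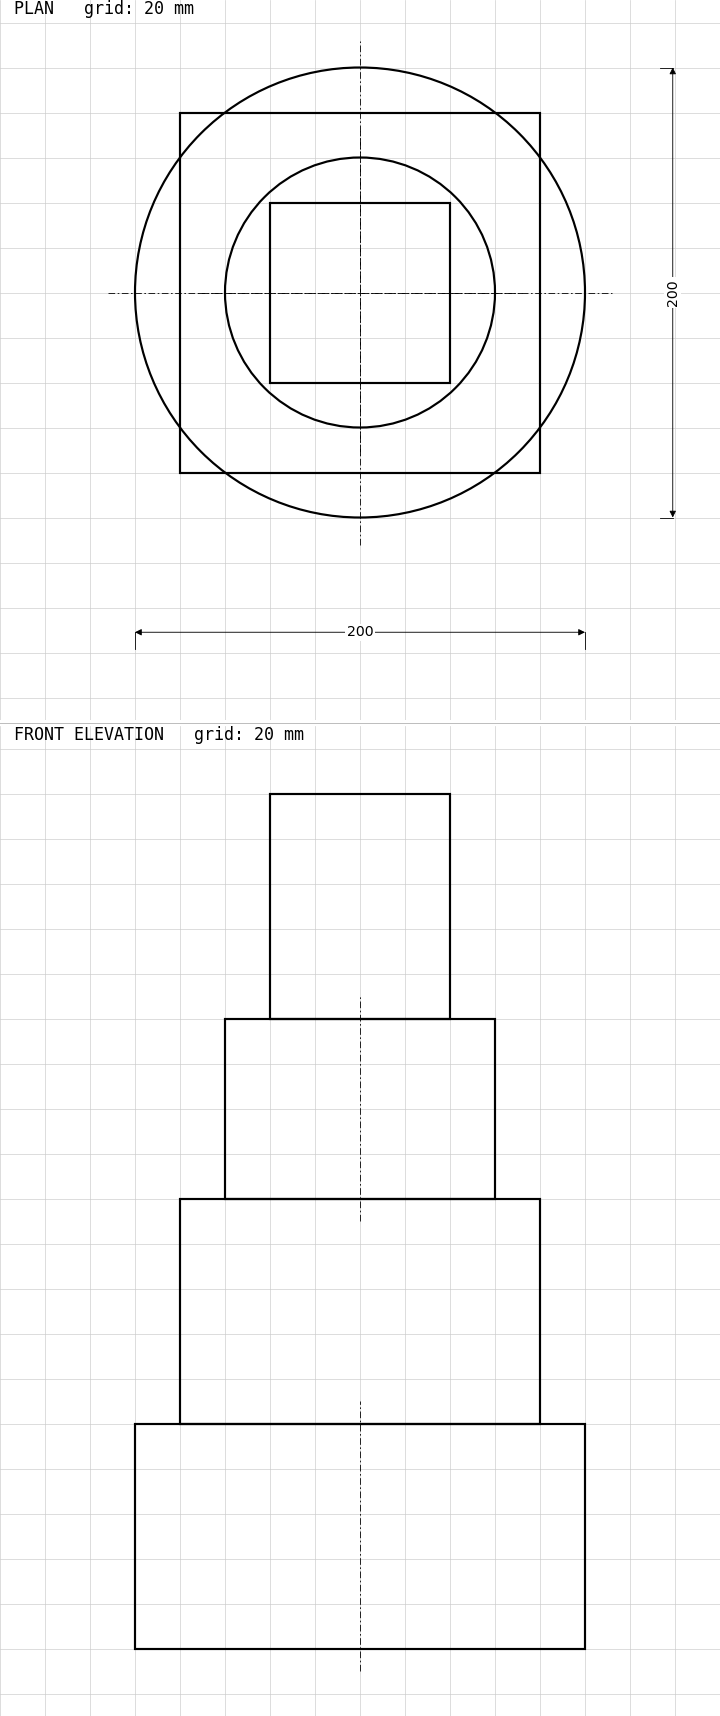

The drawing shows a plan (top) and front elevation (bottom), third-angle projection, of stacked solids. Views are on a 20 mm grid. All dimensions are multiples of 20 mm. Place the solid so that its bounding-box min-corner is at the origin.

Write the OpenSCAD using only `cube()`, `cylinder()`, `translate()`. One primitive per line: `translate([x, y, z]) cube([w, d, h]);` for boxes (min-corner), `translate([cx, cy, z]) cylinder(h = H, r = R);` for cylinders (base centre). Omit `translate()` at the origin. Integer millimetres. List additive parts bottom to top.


translate([100, 100, 0]) cylinder(h = 100, r = 100);
translate([20, 20, 100]) cube([160, 160, 100]);
translate([100, 100, 200]) cylinder(h = 80, r = 60);
translate([60, 60, 280]) cube([80, 80, 100]);
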